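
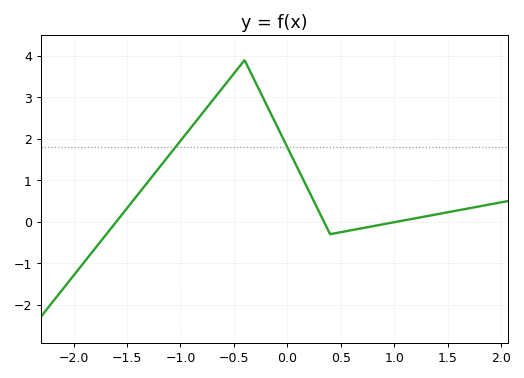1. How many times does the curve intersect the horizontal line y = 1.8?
2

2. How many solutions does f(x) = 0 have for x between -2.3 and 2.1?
3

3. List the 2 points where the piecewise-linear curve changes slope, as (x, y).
(-0.4, 3.9); (0.4, -0.3)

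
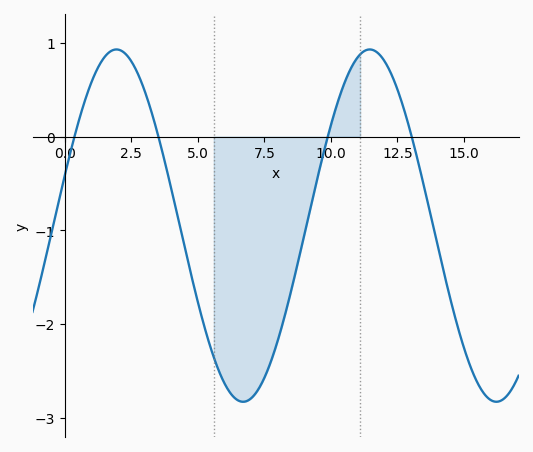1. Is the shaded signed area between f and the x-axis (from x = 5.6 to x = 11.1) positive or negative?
negative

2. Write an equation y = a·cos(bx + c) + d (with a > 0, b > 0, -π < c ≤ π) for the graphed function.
y = 1.88cos(0.66x - 1.3) - 0.95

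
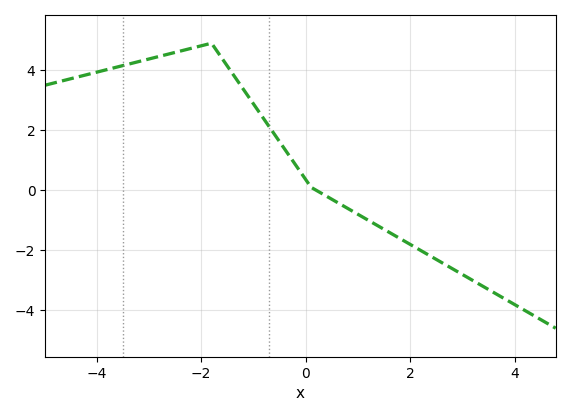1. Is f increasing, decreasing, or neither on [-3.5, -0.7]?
neither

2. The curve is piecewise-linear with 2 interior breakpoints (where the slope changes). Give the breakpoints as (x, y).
(-1.8, 4.9); (0.1, 0.1)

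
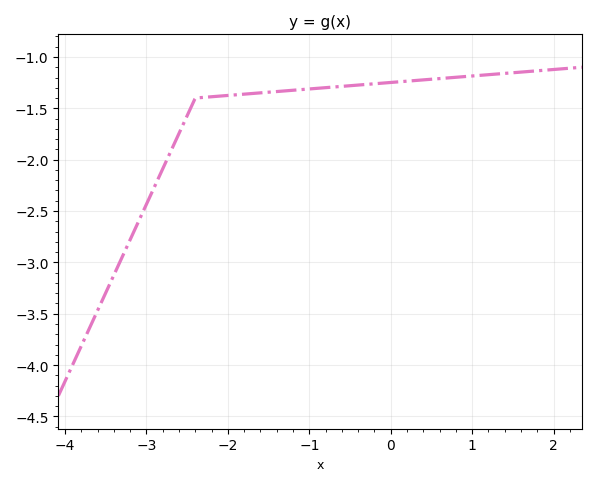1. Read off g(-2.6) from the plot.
-1.74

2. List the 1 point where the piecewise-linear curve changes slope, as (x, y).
(-2.4, -1.4)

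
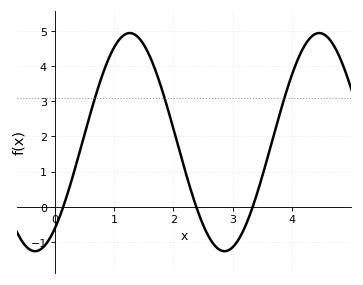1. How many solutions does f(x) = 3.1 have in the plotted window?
3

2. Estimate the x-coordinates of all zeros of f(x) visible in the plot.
0.1, 2.4, 3.3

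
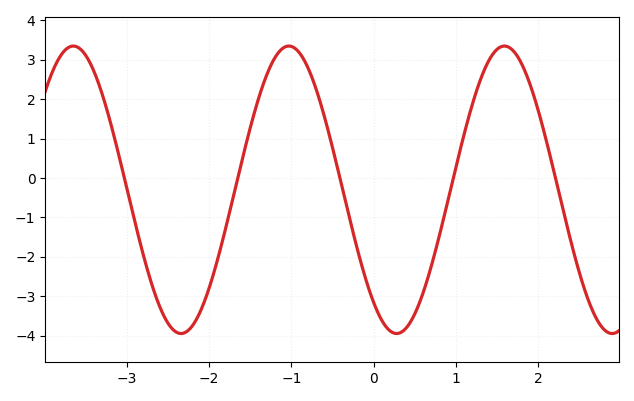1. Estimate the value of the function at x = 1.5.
3.27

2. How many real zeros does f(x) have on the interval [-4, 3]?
5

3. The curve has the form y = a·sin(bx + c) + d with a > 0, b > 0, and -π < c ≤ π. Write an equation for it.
y = 3.65sin(2.4x - 2.24) - 0.3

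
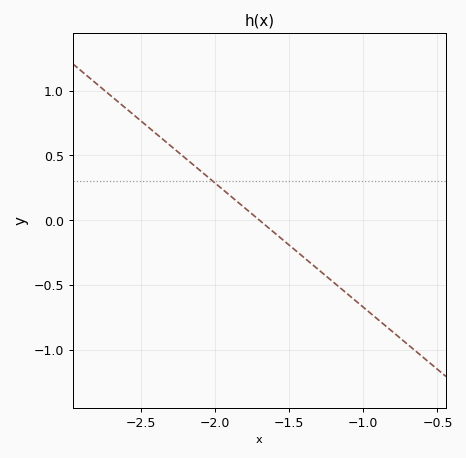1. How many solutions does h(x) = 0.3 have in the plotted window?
1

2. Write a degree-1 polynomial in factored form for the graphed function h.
y = -0.96(x + 1.7)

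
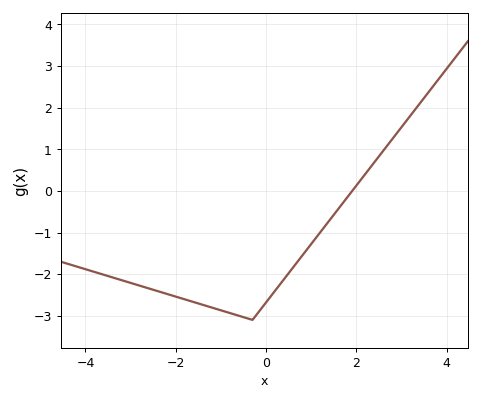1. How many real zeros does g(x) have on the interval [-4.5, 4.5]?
1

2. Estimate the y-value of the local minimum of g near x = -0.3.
-3.1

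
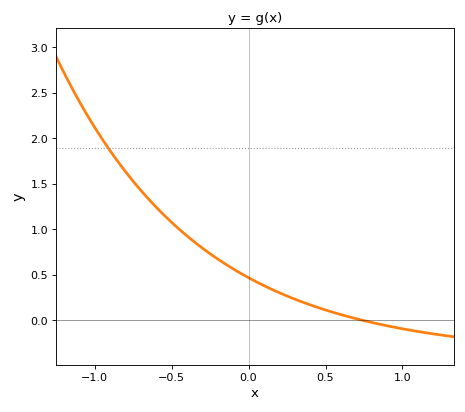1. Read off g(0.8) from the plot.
0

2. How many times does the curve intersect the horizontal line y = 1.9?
1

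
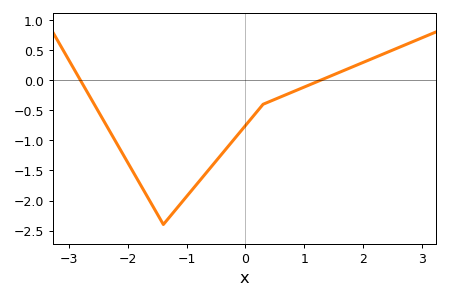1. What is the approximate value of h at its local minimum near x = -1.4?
-2.4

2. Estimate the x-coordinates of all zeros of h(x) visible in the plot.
-2.8, 1.3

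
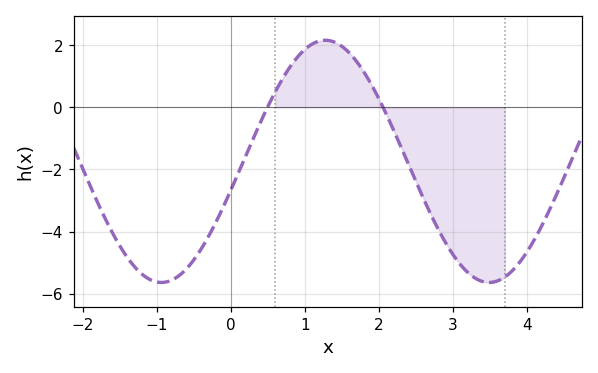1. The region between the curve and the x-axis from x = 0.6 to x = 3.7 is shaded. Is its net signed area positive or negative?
negative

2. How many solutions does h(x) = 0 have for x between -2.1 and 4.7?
2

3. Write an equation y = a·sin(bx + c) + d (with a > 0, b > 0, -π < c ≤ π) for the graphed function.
y = 3.9sin(1.42x - 0.242) - 1.74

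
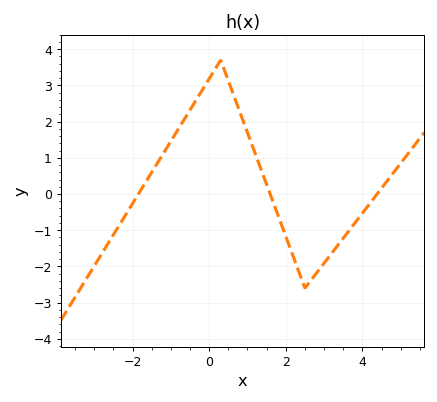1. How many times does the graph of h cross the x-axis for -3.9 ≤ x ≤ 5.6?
3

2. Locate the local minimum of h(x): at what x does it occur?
2.5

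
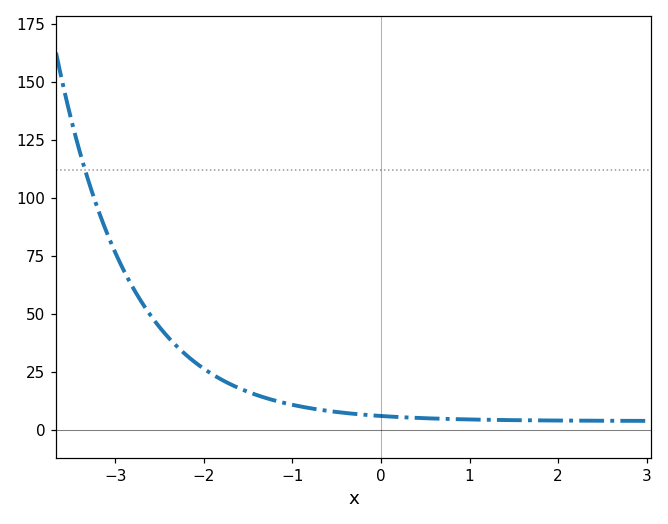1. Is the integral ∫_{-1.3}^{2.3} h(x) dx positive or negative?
positive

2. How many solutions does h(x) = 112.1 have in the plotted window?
1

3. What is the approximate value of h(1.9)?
4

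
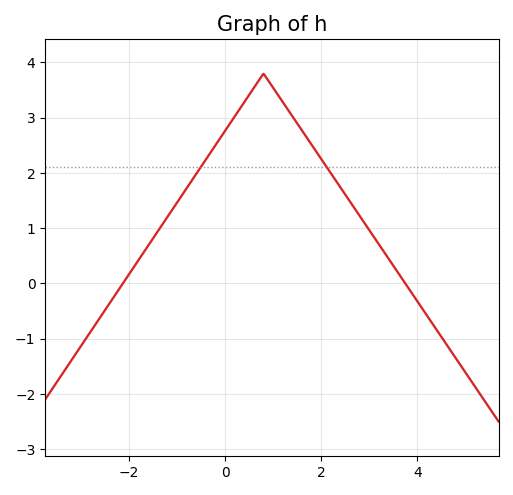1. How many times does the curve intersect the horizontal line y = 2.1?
2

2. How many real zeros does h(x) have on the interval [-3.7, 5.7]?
2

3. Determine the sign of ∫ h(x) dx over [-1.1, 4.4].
positive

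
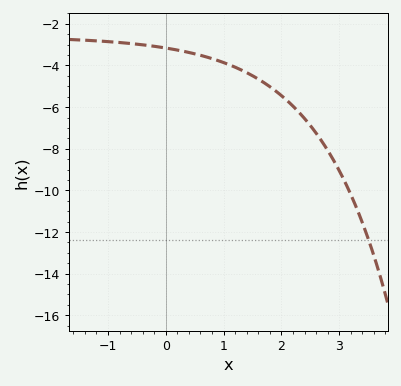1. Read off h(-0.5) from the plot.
-3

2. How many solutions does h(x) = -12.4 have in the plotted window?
1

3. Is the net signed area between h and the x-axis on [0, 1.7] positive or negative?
negative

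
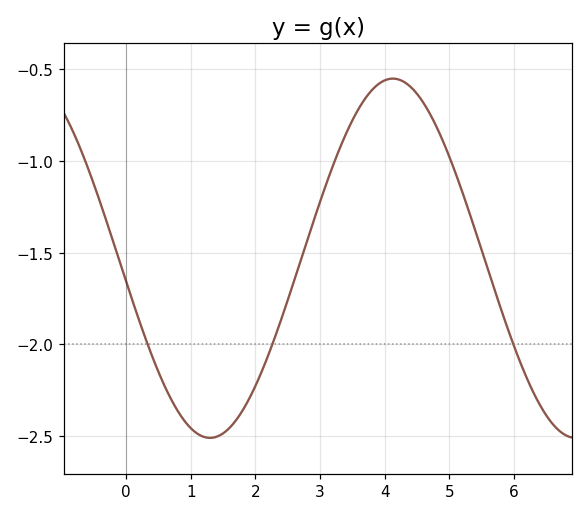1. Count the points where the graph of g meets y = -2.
3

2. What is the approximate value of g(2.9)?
-1.33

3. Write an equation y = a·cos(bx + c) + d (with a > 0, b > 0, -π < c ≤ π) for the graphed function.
y = 0.98cos(1.11x + 1.7) - 1.53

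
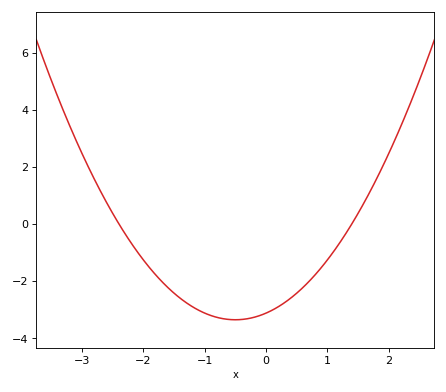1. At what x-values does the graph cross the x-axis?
-2.4, 1.4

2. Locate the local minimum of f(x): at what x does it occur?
-0.5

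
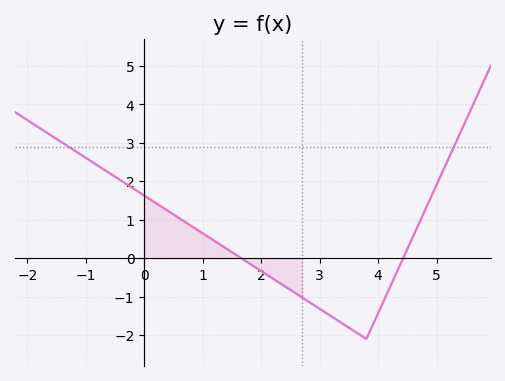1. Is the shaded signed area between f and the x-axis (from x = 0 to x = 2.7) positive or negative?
positive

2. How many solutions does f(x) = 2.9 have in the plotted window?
2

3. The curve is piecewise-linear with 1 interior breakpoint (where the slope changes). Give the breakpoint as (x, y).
(3.8, -2.1)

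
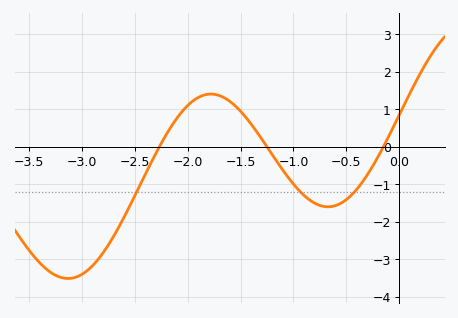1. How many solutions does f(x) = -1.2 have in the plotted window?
3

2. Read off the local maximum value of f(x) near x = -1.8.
1.4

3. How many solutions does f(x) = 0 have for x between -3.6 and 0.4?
3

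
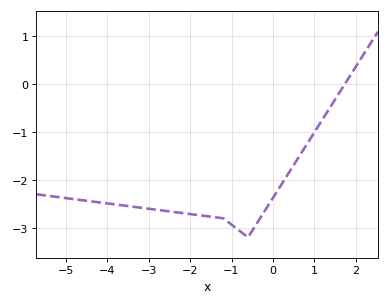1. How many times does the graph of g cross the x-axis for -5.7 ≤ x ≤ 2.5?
1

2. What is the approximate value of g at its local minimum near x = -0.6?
-3.2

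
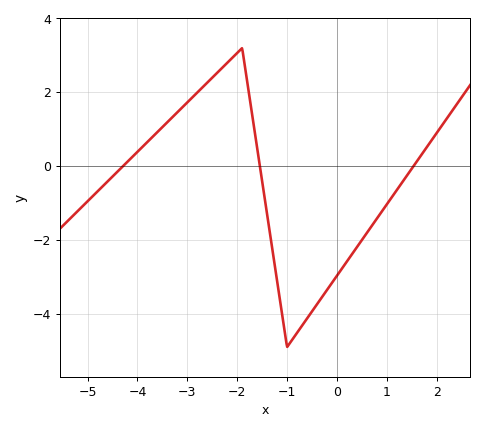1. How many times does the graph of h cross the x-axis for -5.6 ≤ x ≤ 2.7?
3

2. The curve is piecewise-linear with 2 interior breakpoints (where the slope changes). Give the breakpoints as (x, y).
(-1.9, 3.2); (-1, -4.9)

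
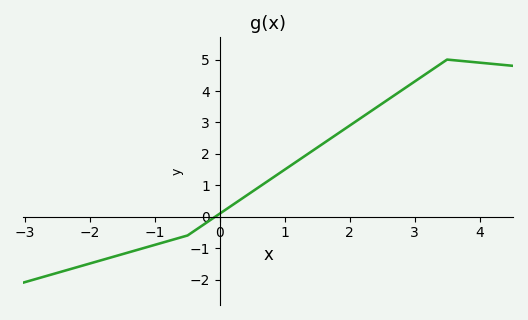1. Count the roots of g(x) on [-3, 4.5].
1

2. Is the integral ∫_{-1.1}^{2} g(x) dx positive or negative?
positive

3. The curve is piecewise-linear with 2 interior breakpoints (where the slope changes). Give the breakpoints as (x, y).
(-0.5, -0.6); (3.5, 5)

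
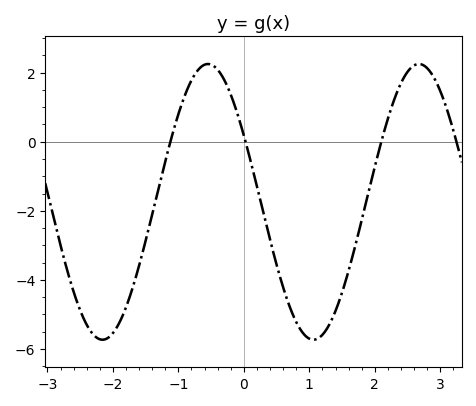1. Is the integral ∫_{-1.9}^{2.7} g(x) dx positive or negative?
negative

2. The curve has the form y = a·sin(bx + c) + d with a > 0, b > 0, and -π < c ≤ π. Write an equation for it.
y = 3.99sin(1.95x + 2.64) - 1.74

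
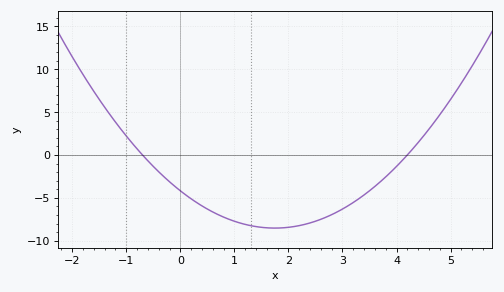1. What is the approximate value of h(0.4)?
-6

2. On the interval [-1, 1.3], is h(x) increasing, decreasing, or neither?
decreasing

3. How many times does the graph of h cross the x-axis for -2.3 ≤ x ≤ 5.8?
2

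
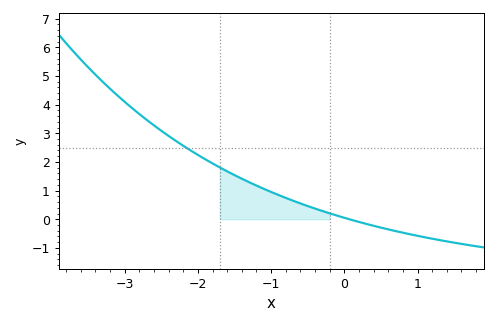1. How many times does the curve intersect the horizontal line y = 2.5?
1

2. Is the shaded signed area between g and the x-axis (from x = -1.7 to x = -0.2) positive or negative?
positive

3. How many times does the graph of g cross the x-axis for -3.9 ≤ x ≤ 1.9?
1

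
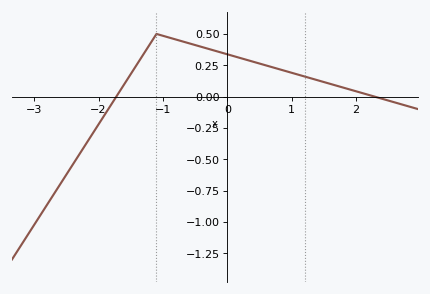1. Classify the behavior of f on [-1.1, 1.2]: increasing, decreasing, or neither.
decreasing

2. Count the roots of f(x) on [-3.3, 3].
2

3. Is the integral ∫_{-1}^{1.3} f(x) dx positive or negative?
positive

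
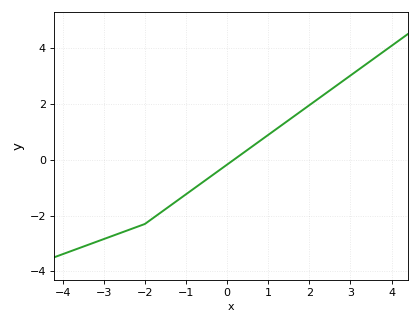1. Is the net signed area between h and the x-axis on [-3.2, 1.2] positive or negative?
negative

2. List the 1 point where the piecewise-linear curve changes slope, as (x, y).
(-2, -2.3)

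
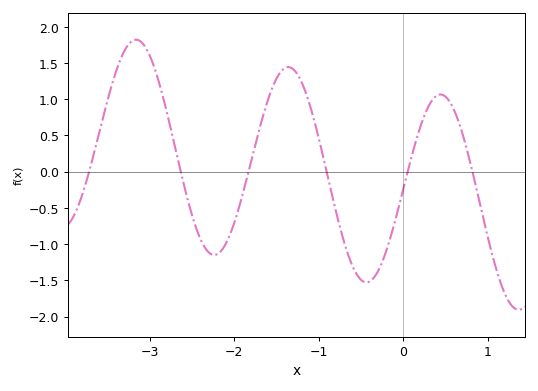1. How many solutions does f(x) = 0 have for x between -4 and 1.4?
6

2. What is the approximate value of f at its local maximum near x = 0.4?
1.05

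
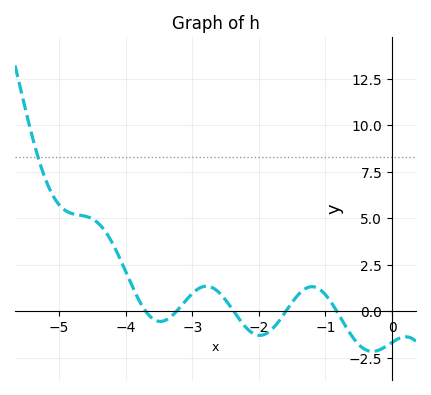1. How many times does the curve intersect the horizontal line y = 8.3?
1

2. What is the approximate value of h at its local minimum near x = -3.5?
-0.6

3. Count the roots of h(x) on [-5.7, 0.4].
5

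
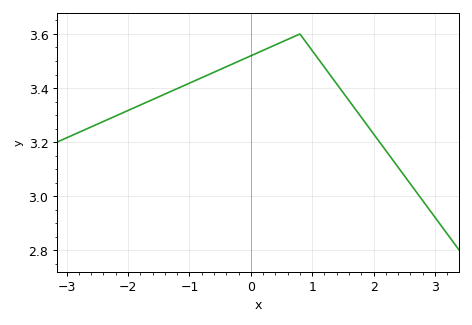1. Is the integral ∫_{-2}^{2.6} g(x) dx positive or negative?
positive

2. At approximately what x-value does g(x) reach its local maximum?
0.801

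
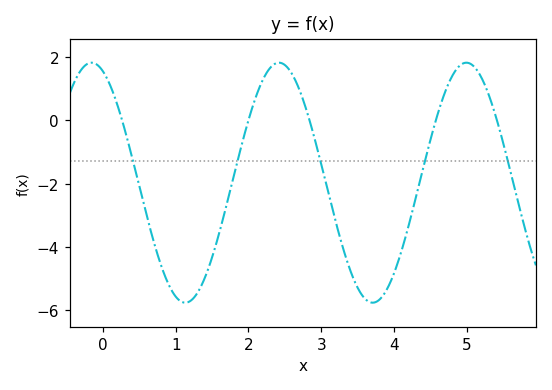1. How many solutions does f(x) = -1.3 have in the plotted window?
5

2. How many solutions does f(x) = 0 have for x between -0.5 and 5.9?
5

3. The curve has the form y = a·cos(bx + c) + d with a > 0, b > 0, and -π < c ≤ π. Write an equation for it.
y = 3.79cos(2.4x + 0.38) - 1.97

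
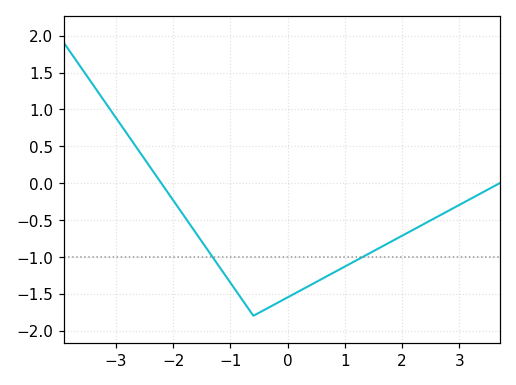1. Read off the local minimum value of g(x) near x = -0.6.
-1.8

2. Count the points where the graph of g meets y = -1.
2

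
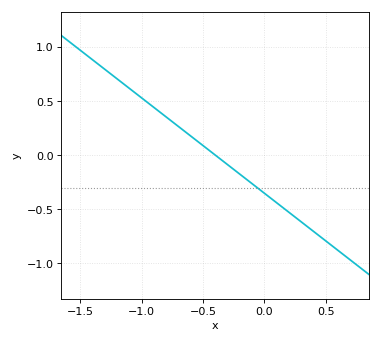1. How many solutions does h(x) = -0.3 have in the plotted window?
1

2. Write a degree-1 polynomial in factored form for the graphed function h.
y = -0.88(x + 0.4)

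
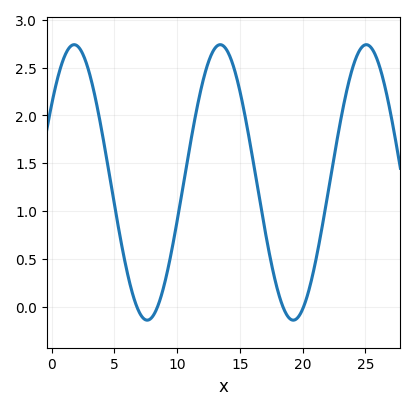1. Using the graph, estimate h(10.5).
1.28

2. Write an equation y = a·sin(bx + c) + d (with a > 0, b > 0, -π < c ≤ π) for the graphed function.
y = 1.44sin(0.54x + 0.6) + 1.3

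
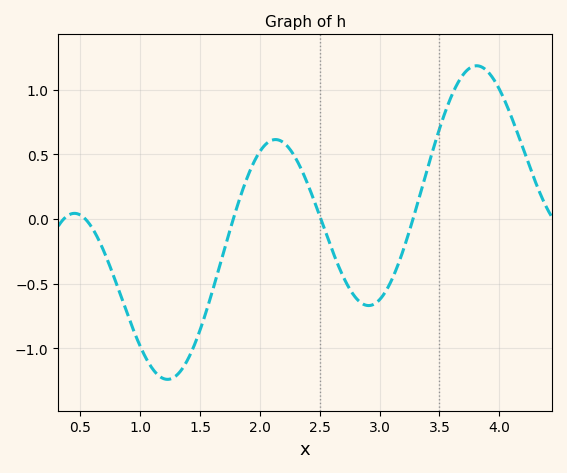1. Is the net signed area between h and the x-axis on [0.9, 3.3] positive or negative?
negative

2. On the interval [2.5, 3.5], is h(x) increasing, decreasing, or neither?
neither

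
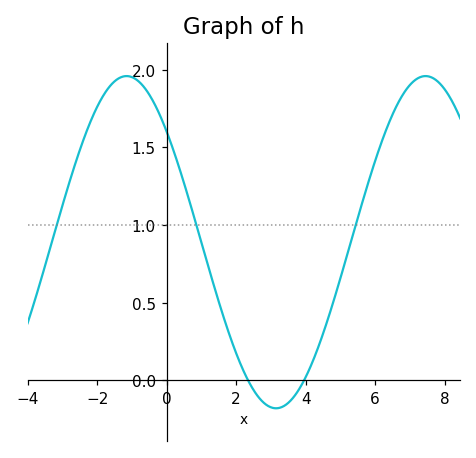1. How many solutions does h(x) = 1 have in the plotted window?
3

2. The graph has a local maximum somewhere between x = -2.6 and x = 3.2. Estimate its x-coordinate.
-1.15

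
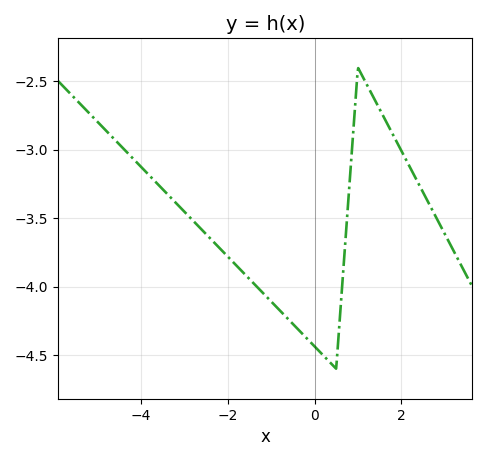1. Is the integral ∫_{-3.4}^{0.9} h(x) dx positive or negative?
negative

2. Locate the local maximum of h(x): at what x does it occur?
1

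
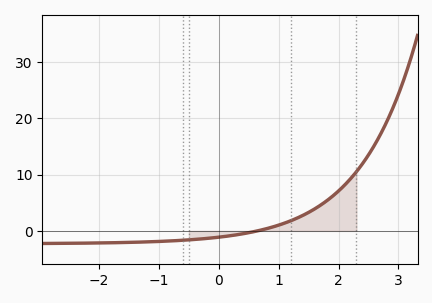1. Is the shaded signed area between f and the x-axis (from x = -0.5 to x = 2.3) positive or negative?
positive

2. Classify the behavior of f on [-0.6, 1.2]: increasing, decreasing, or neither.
increasing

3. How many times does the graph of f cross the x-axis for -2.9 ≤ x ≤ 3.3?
1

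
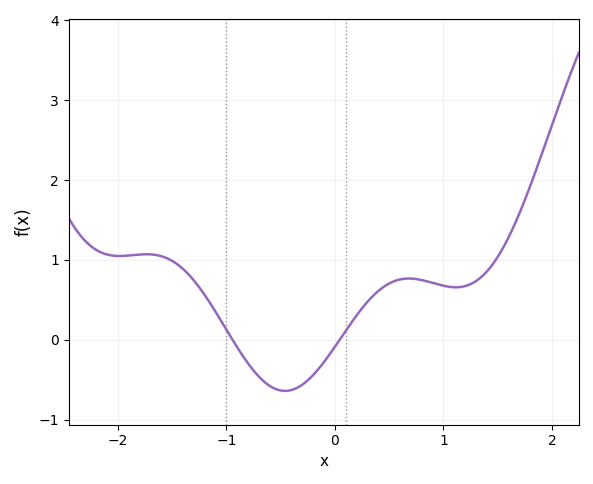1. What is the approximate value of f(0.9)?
0.7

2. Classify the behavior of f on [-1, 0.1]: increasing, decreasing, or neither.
neither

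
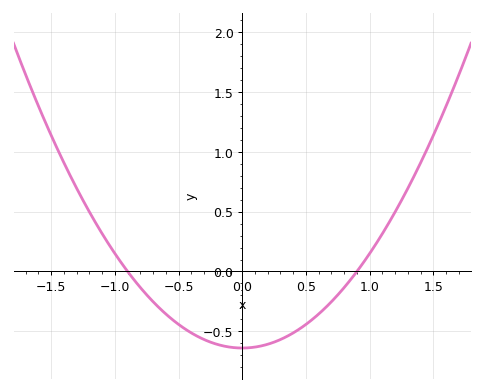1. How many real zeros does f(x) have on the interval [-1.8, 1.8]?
2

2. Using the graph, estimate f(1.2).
0.498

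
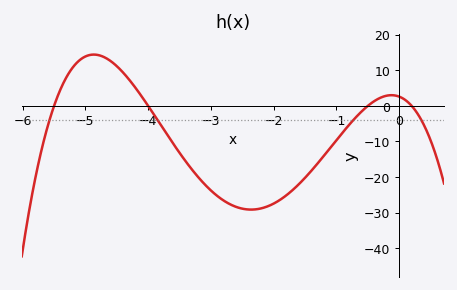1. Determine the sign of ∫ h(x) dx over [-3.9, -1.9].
negative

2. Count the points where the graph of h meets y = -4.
4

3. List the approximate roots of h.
-5.5, -4, -0.5, 0.2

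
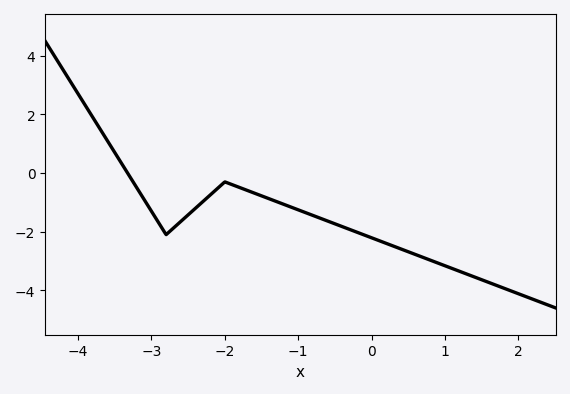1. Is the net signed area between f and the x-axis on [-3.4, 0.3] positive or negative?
negative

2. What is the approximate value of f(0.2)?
-2.4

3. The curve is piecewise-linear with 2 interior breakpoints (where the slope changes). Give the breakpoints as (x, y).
(-2.8, -2.1); (-2, -0.3)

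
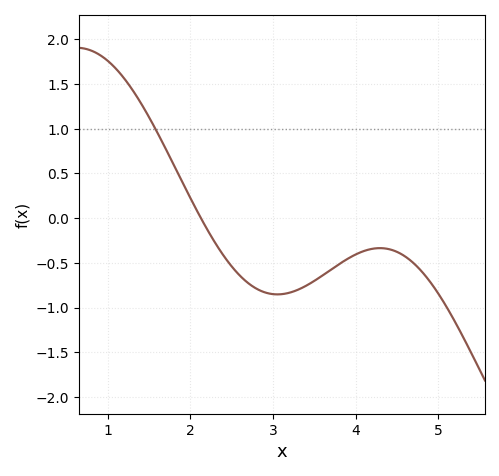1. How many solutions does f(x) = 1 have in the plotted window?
1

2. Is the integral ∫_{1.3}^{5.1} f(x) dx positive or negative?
negative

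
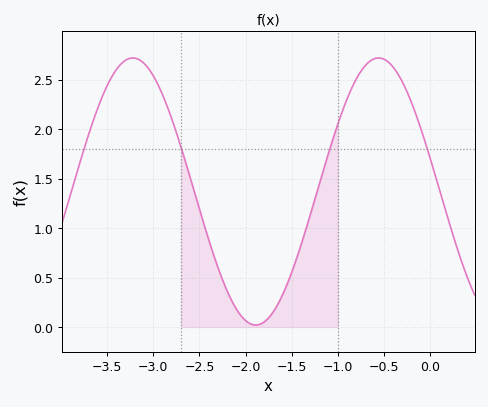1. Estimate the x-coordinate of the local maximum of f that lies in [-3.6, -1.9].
-3.22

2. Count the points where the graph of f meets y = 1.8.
4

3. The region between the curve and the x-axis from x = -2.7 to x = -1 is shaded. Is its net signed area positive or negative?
positive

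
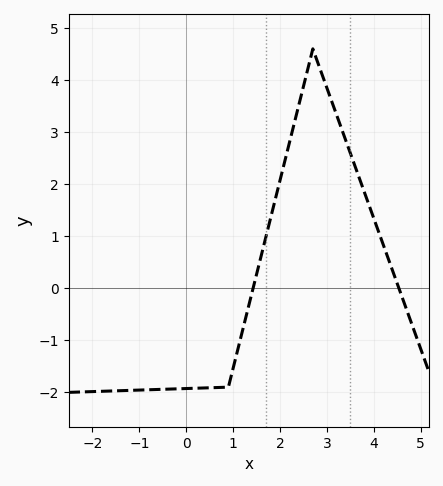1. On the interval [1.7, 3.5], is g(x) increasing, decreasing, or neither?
neither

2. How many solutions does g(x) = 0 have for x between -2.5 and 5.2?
2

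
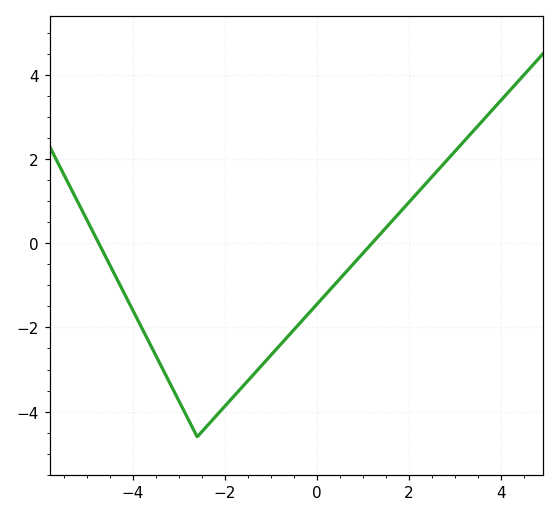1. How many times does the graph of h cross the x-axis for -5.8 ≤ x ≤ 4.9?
2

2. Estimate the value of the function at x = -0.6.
-2.18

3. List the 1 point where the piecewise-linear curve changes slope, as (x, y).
(-2.6, -4.6)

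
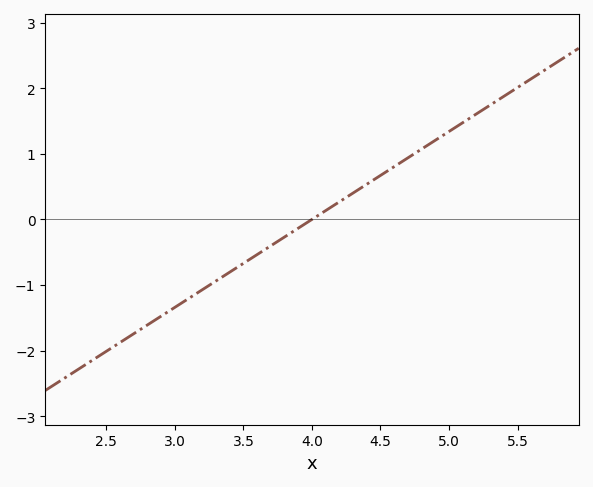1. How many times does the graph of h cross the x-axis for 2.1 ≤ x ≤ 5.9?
1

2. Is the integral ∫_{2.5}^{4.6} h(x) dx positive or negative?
negative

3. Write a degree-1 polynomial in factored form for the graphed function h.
y = 1.34(x - 4)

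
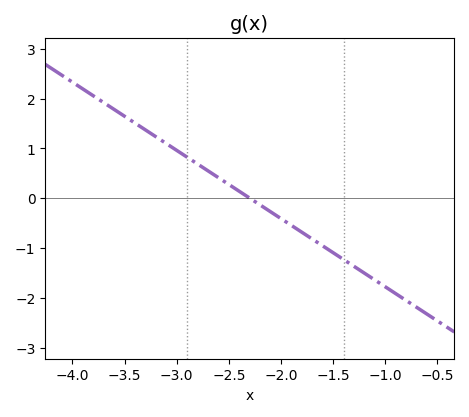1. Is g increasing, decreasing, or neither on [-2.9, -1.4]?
decreasing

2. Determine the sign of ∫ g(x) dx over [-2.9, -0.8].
negative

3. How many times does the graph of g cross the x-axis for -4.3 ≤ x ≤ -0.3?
1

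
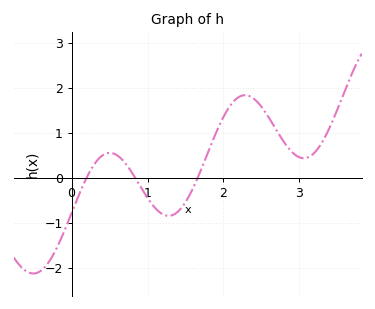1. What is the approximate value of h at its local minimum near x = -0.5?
-2.1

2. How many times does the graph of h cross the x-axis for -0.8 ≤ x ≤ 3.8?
3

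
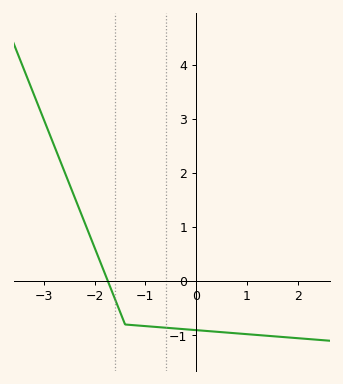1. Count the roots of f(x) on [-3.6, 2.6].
1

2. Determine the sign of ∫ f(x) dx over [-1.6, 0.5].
negative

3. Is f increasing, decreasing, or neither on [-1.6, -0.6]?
decreasing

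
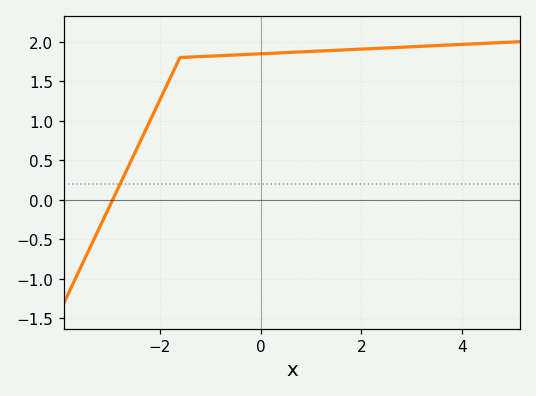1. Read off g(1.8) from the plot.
1.9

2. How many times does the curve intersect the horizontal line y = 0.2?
1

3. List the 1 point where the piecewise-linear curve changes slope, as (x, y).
(-1.6, 1.8)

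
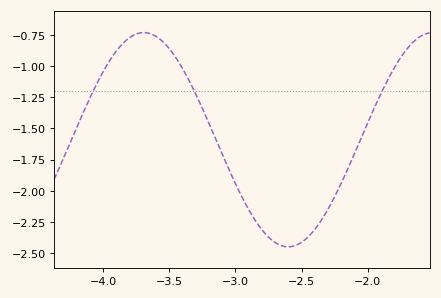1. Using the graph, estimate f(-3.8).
-0.771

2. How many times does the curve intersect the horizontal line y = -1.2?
3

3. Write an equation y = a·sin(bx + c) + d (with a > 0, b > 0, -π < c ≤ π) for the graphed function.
y = 0.86sin(2.88x - 0.362) - 1.59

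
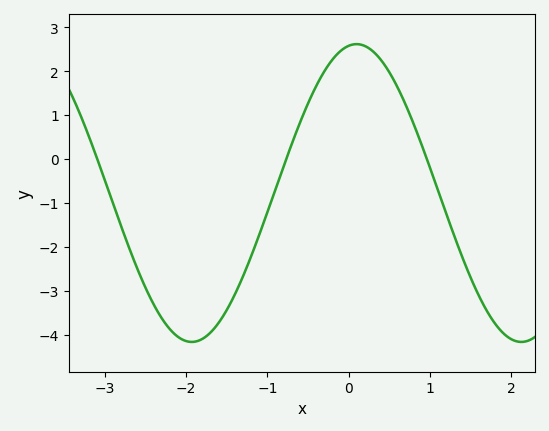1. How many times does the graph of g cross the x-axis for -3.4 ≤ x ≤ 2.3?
3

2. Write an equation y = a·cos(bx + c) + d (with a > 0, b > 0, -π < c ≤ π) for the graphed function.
y = 3.39cos(1.6x - 0.15) - 0.77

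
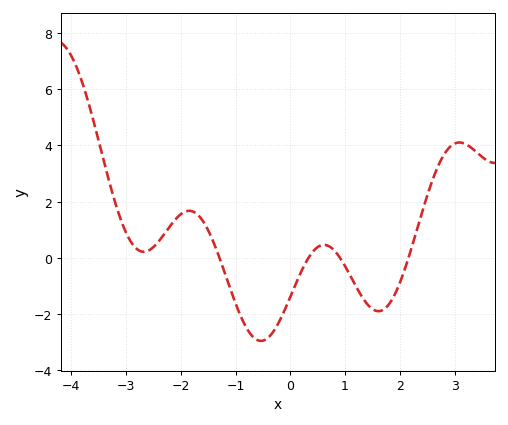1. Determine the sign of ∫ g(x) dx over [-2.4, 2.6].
negative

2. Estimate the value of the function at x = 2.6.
2.8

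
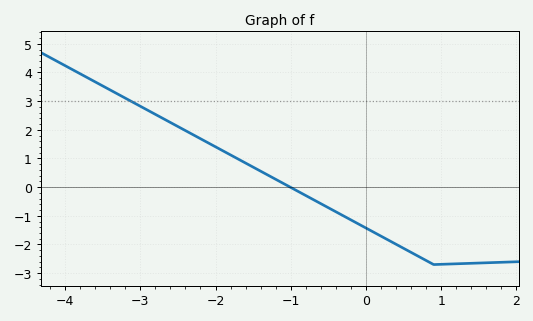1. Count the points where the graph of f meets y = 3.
1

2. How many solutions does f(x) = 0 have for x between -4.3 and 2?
1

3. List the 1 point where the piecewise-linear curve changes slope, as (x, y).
(0.9, -2.7)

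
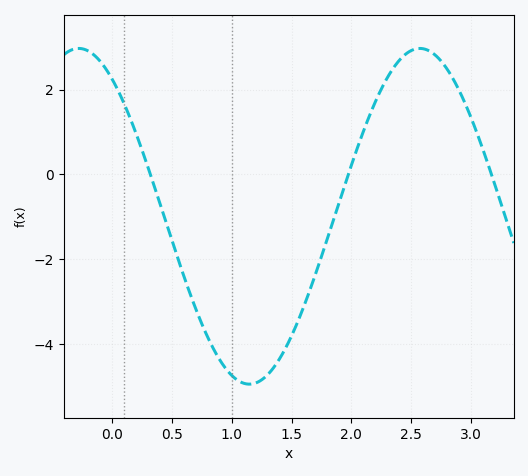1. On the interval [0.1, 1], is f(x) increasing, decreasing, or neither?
decreasing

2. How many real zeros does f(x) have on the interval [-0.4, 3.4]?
3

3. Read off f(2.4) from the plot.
2.6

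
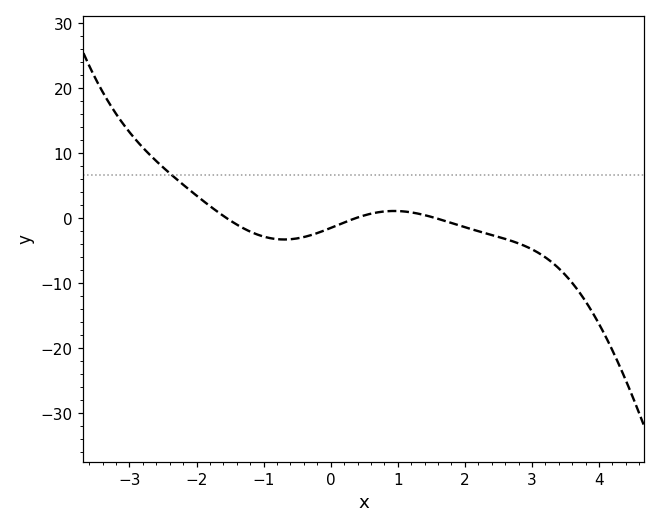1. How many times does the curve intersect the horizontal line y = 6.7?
1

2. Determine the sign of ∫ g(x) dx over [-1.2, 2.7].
negative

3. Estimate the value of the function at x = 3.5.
-9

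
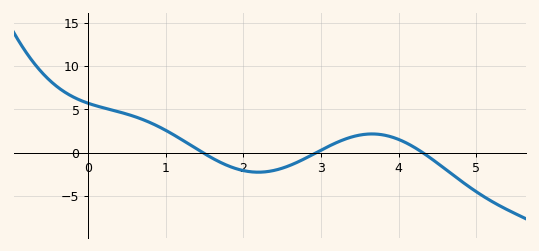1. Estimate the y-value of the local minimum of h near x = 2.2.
-2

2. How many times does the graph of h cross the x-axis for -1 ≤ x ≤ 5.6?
3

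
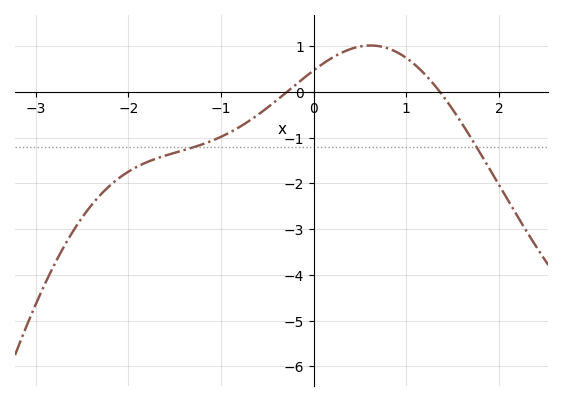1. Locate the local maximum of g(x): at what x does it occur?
0.6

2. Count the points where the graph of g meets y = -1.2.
2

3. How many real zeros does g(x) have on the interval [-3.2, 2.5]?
2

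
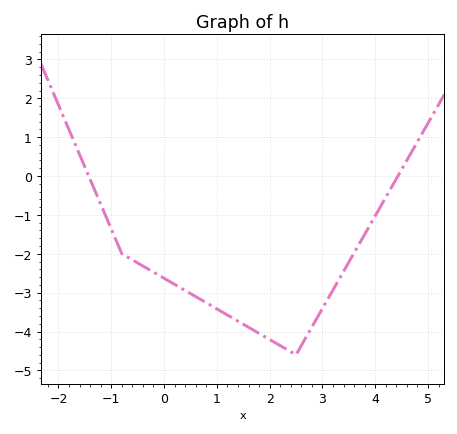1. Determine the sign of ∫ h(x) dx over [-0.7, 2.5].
negative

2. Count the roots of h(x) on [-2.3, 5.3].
2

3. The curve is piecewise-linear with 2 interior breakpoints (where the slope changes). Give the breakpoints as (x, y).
(-0.8, -2); (2.5, -4.6)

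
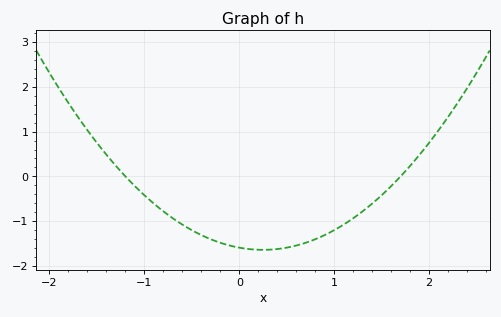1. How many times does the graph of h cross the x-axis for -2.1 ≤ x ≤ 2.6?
2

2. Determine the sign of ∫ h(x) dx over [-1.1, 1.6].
negative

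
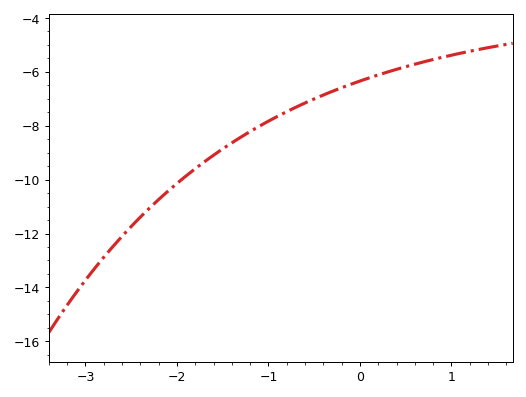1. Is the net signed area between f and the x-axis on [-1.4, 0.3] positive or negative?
negative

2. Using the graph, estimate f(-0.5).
-7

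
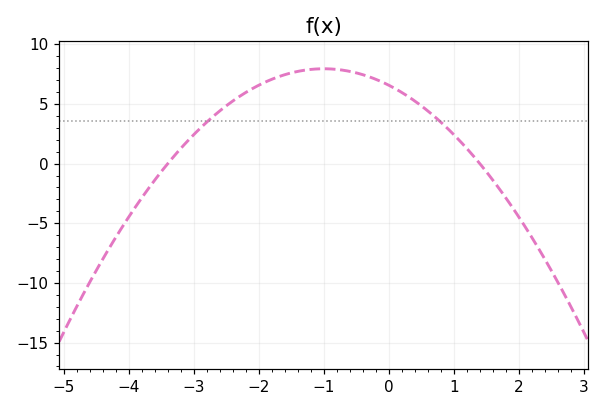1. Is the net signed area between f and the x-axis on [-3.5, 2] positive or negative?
positive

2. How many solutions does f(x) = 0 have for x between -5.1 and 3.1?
2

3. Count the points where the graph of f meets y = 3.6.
2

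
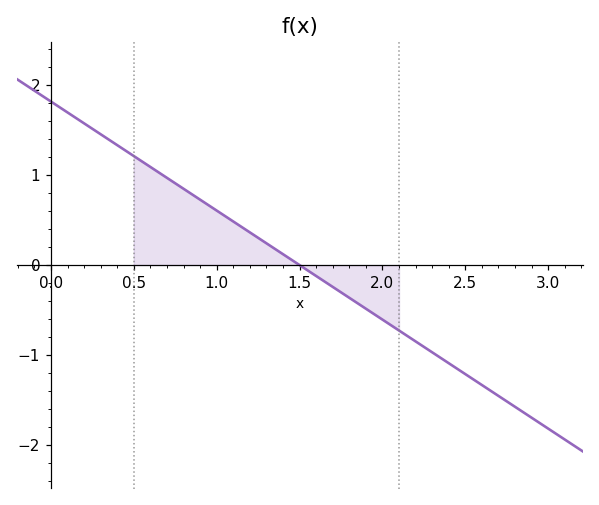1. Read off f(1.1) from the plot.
0.484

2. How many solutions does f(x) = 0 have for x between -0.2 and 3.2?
1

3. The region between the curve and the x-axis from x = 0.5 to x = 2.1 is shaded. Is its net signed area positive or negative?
positive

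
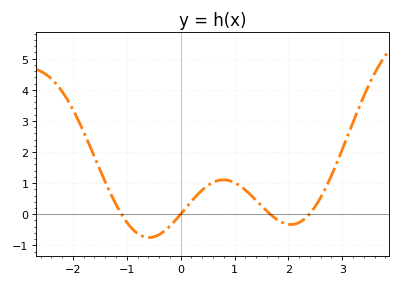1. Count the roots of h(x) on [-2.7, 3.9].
4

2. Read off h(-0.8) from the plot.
-0.6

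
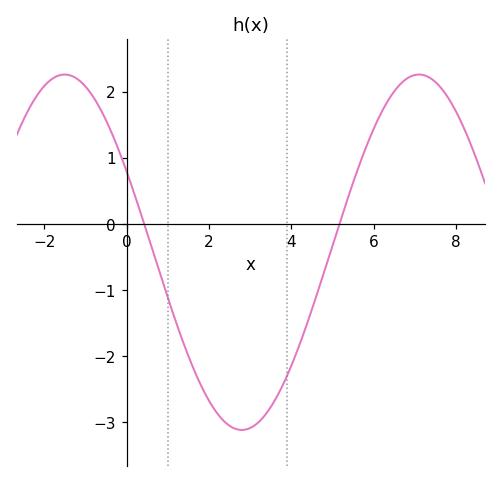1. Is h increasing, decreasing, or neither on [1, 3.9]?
neither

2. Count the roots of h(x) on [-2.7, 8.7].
2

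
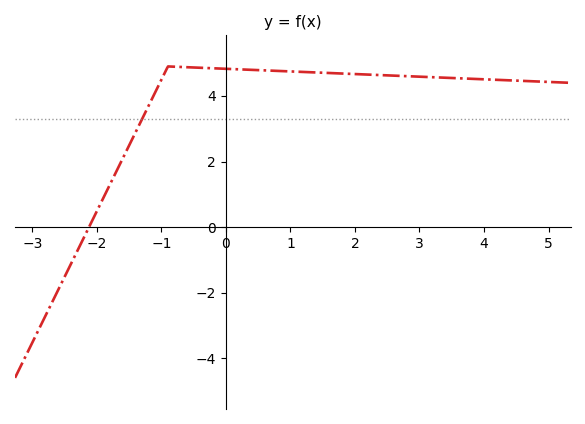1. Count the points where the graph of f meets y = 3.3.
1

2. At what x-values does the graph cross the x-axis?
-2.2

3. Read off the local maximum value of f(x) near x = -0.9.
4.8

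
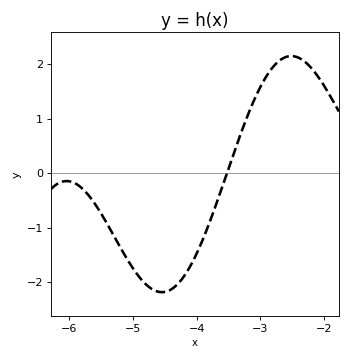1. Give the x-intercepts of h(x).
-3.52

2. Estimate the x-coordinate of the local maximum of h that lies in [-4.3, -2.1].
-2.51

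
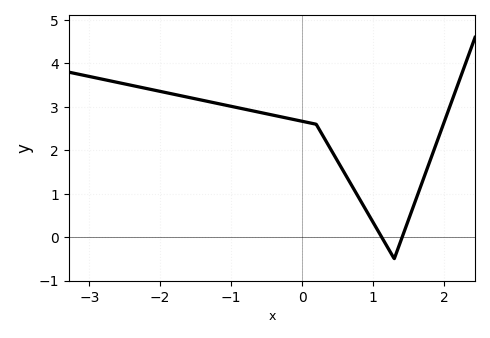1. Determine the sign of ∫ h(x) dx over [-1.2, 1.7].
positive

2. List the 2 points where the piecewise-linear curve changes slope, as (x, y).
(0.2, 2.6); (1.3, -0.5)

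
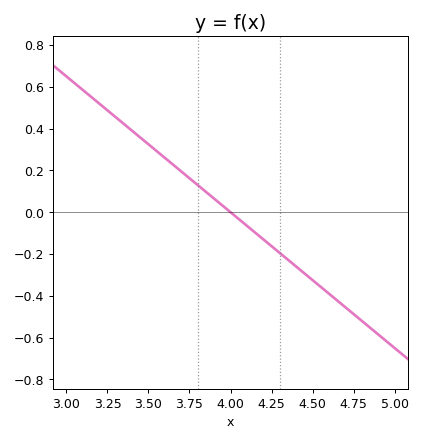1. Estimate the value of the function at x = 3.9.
0.06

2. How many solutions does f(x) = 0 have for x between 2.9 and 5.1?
1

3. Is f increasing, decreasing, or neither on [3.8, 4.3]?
decreasing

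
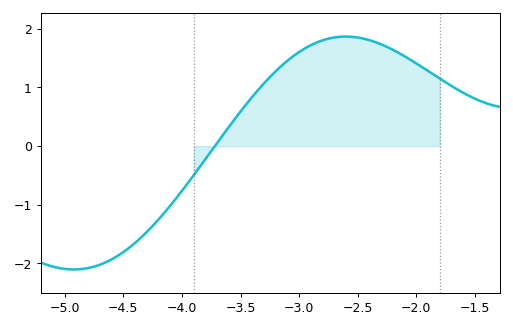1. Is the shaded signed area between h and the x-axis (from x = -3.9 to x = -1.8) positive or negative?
positive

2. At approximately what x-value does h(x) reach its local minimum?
-4.92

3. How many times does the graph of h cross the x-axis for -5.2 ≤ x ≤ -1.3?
1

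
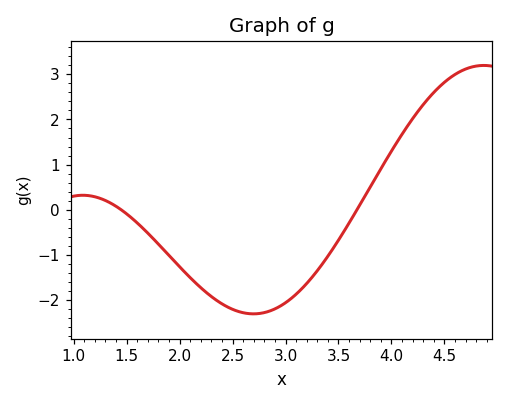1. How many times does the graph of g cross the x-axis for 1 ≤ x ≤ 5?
2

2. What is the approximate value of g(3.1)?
-1.9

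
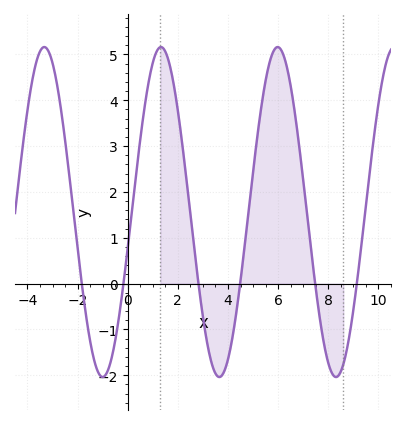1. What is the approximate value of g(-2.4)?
2.7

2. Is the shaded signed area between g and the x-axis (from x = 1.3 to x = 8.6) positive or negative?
positive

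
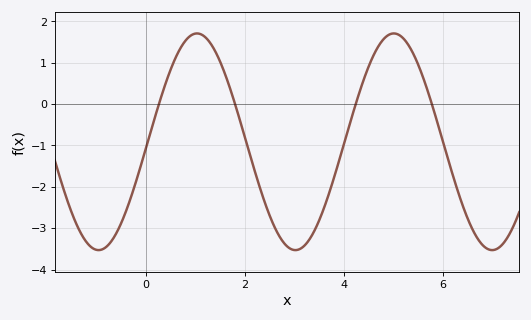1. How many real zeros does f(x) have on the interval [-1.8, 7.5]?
4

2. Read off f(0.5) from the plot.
0.836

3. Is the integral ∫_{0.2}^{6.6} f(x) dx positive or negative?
negative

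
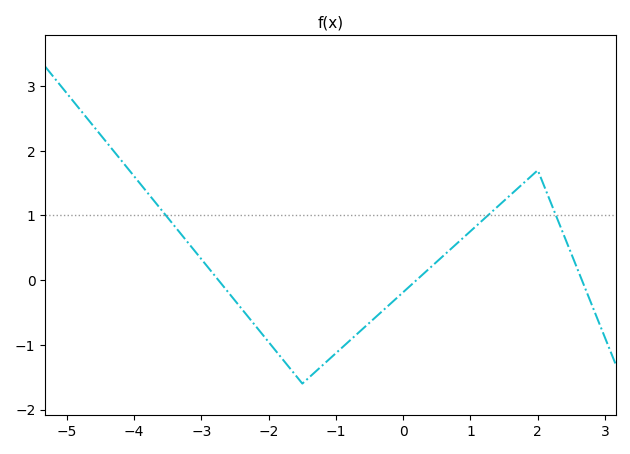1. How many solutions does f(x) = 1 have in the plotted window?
3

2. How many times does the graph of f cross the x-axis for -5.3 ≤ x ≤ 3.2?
3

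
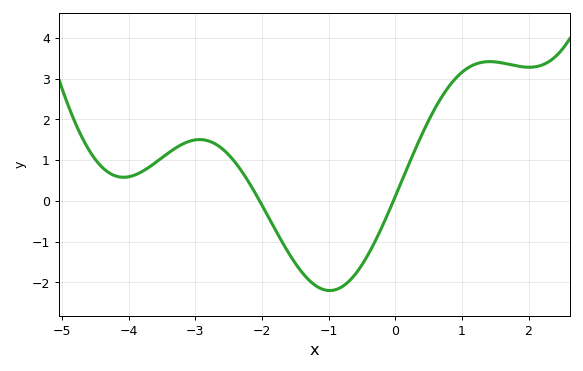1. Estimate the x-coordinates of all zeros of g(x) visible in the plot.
-2.04, -0.028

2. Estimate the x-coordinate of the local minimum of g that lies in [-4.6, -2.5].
-4.08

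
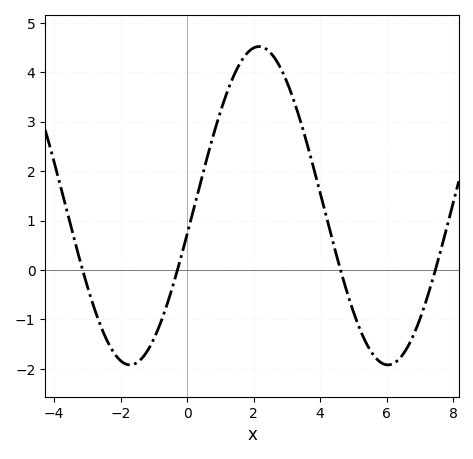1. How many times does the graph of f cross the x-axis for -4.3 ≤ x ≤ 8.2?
4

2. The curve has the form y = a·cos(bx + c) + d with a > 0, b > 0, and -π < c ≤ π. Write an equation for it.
y = 3.22cos(0.81x - 1.75) + 1.3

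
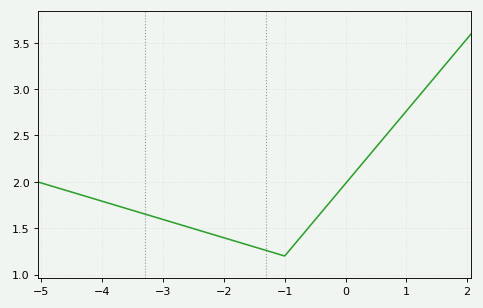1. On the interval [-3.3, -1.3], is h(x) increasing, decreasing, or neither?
decreasing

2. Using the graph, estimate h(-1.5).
1.3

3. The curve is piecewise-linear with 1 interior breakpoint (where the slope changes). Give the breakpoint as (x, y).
(-1, 1.2)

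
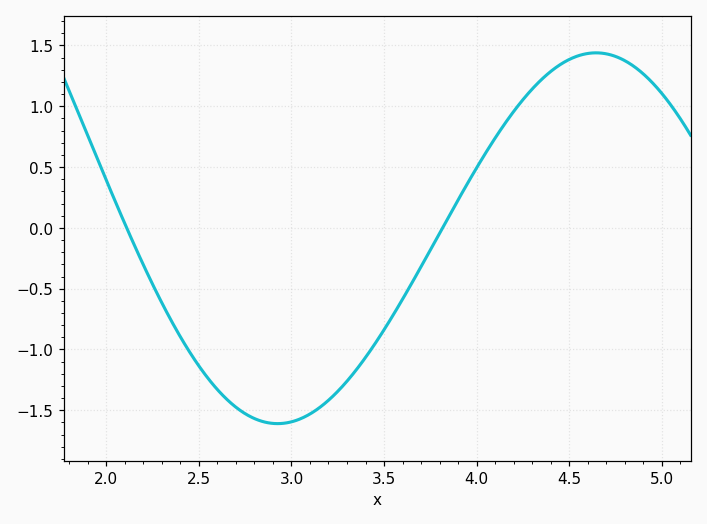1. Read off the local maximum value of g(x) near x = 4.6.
1.44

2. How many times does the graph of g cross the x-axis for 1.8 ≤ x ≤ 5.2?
2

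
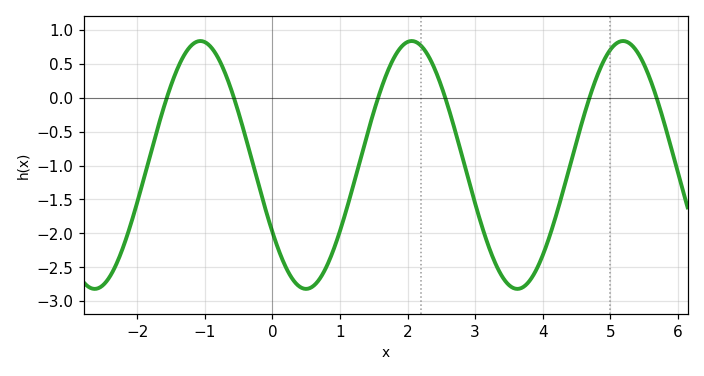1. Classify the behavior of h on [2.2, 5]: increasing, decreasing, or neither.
neither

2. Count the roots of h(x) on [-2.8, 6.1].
6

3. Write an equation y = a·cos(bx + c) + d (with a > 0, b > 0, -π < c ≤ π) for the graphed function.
y = 1.83cos(2.01x + 2.14) - 0.99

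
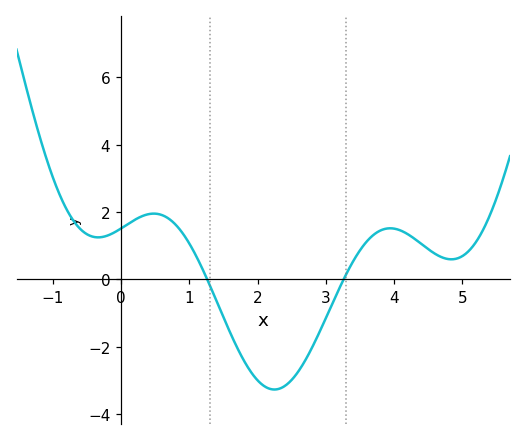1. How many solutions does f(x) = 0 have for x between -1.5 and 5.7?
2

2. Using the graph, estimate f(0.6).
2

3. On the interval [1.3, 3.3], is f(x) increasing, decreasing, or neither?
neither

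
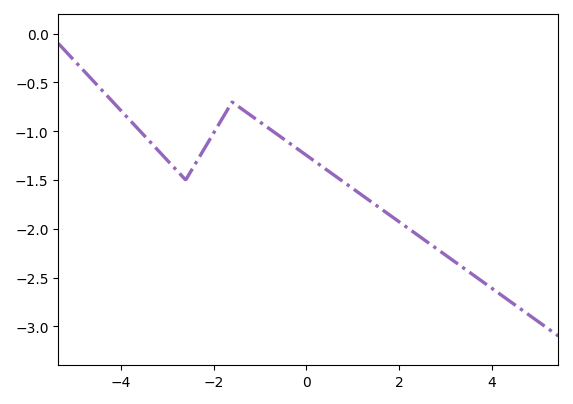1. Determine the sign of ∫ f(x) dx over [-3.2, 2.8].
negative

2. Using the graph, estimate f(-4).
-0.8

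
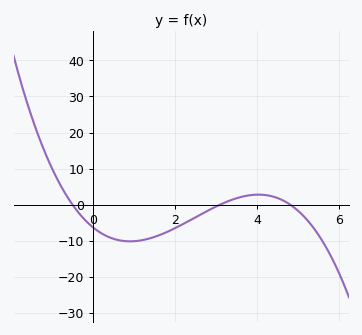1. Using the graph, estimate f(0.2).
-8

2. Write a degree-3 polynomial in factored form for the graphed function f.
y = -0.85(x + 0.5)(x - 3.1)(x - 4.8)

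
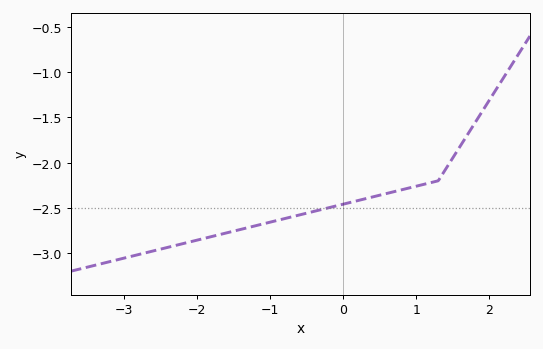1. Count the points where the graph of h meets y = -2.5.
1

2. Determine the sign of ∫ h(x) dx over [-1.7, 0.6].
negative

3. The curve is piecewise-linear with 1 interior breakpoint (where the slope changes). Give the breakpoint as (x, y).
(1.3, -2.2)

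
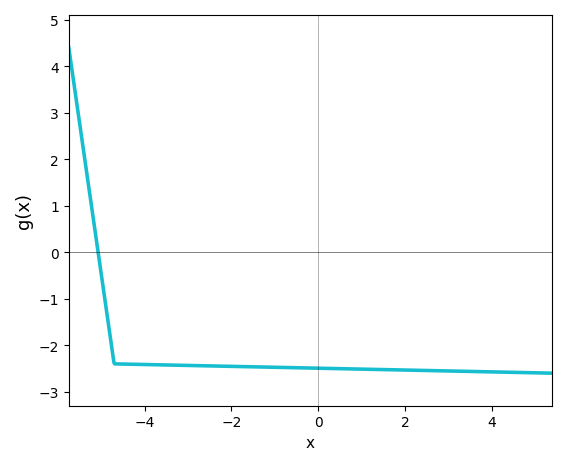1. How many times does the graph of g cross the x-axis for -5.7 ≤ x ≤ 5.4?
1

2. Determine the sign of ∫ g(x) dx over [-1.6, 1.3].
negative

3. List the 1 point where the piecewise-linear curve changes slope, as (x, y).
(-4.7, -2.4)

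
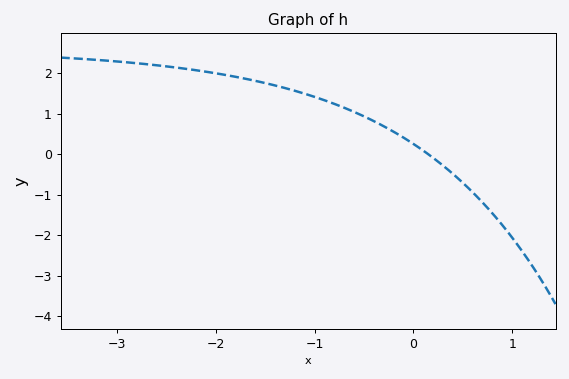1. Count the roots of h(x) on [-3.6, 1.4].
1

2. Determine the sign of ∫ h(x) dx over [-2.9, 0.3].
positive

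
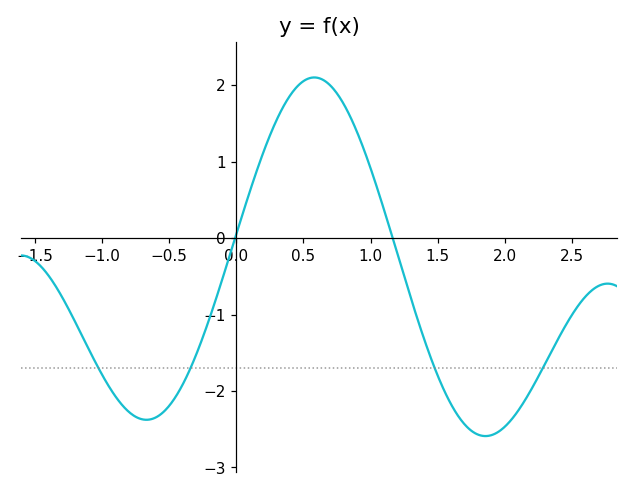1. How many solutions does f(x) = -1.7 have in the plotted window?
4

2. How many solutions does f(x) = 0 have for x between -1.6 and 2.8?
2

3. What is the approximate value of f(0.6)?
2.1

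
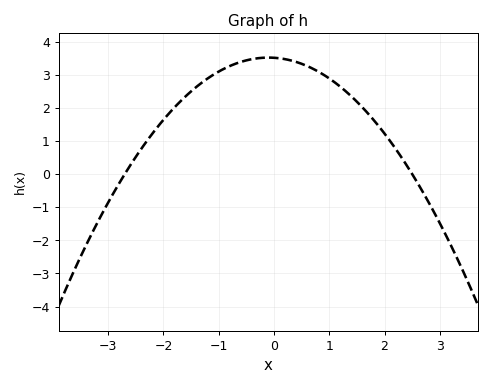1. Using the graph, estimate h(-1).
3.09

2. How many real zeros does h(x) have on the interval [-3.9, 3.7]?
2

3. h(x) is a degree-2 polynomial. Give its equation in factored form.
y = -0.52(x + 2.7)(x - 2.5)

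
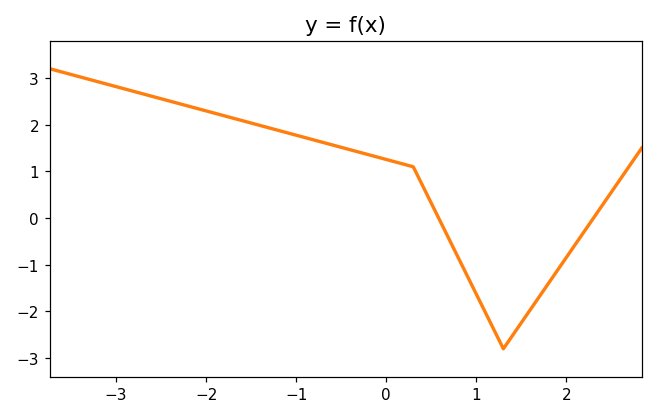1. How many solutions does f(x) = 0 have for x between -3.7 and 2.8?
2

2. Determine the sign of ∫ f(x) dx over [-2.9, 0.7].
positive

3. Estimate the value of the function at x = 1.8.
-1.4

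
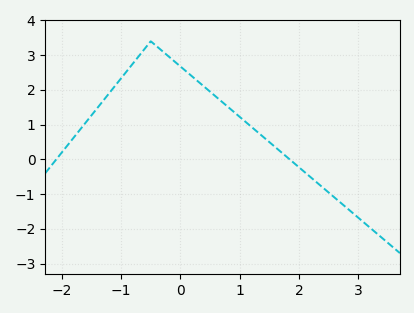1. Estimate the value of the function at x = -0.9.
2.5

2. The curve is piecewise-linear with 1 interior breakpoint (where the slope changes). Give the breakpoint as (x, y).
(-0.5, 3.4)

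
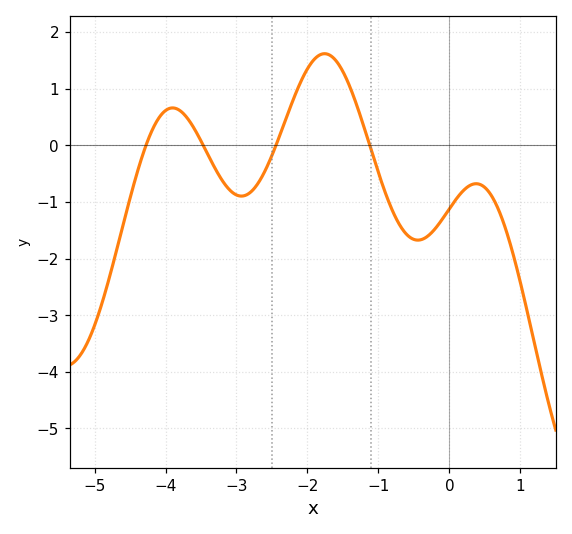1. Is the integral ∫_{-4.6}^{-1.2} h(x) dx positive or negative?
positive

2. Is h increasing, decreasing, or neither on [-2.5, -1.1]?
neither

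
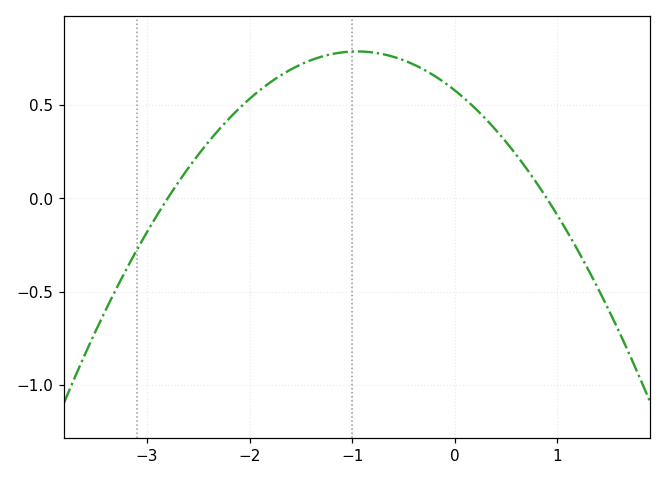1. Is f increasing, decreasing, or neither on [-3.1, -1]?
increasing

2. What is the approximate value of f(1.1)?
-0.2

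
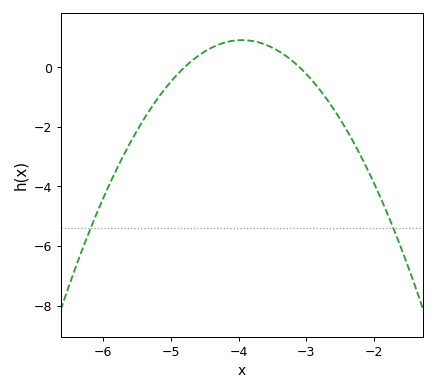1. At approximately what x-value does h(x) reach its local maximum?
-4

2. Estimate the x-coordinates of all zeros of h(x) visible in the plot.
-4.8, -3.1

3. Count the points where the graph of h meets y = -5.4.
2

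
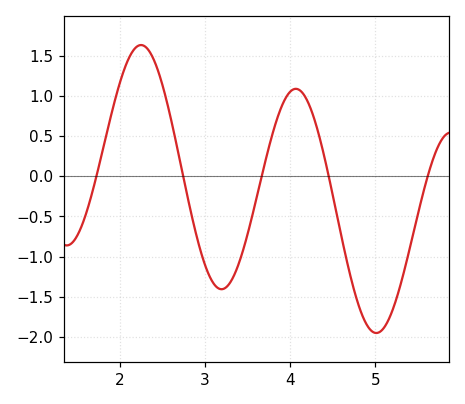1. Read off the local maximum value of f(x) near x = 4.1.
1.1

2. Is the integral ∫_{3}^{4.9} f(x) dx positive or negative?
negative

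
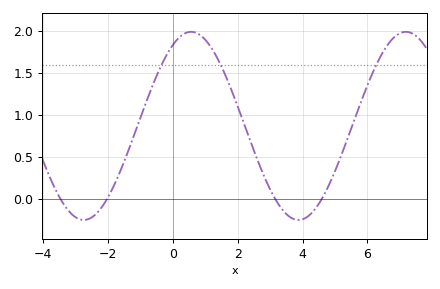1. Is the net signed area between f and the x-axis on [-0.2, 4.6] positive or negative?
positive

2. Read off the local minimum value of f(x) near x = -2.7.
-0.25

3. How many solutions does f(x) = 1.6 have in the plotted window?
3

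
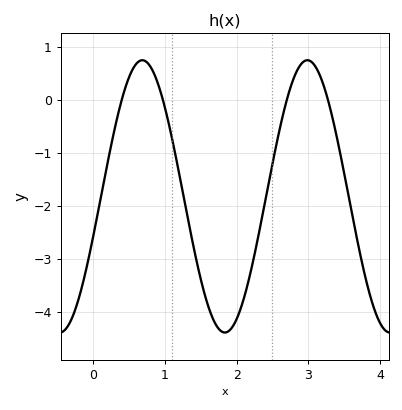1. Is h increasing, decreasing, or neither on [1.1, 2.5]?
neither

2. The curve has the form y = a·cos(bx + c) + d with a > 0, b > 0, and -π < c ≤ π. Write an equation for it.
y = 2.57cos(2.7x - 1.9) - 1.82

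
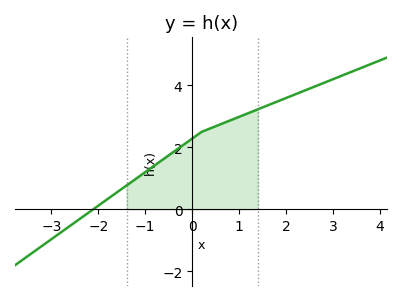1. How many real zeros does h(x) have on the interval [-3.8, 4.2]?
1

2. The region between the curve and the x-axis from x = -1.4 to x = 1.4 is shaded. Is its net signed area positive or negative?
positive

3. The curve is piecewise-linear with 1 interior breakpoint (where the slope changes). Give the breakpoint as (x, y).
(0.2, 2.5)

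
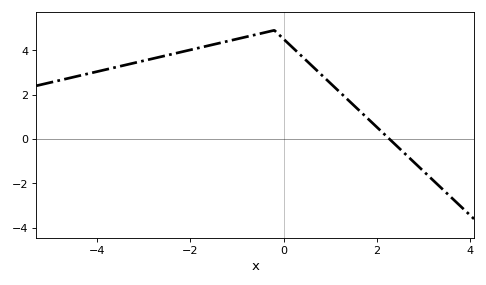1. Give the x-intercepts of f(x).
2.2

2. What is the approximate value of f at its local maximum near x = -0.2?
4.8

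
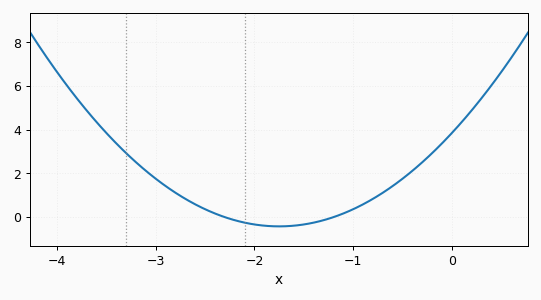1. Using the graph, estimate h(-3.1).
2.13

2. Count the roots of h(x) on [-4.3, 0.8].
2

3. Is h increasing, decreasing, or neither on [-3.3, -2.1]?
decreasing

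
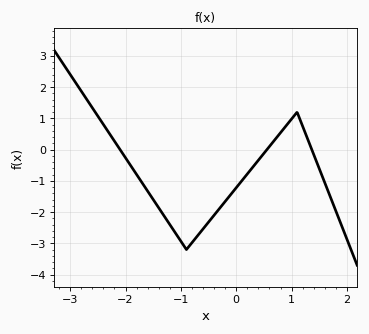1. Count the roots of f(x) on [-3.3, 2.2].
3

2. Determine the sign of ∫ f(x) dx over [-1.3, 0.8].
negative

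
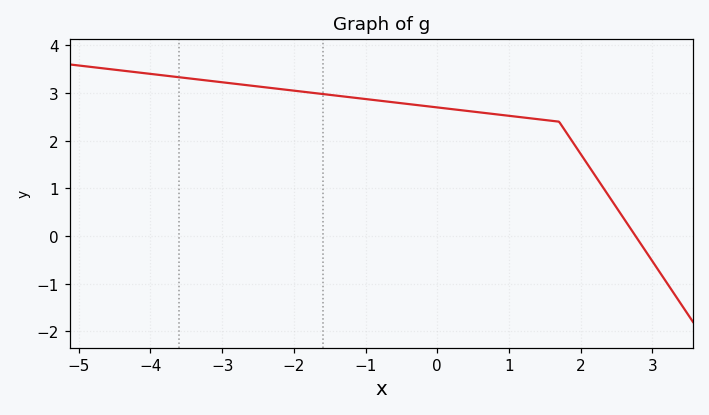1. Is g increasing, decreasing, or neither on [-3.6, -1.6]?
decreasing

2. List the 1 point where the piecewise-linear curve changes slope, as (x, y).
(1.7, 2.4)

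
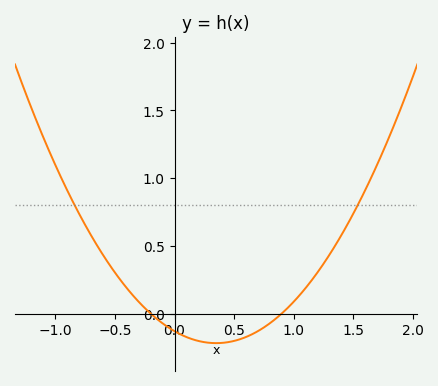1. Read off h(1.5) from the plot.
0.75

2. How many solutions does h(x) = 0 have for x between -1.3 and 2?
2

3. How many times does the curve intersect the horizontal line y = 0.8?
2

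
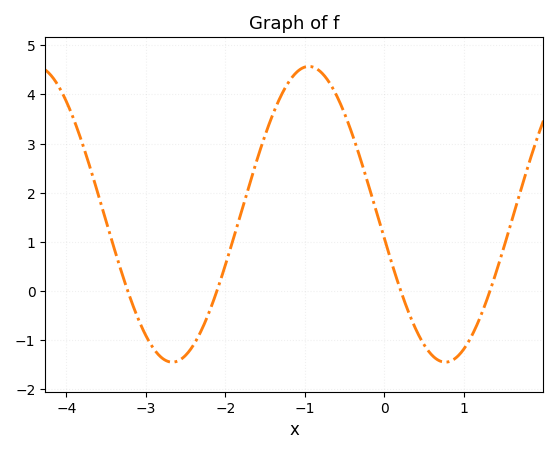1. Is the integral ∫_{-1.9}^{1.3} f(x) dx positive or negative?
positive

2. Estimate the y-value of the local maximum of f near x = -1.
4.6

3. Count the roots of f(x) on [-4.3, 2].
4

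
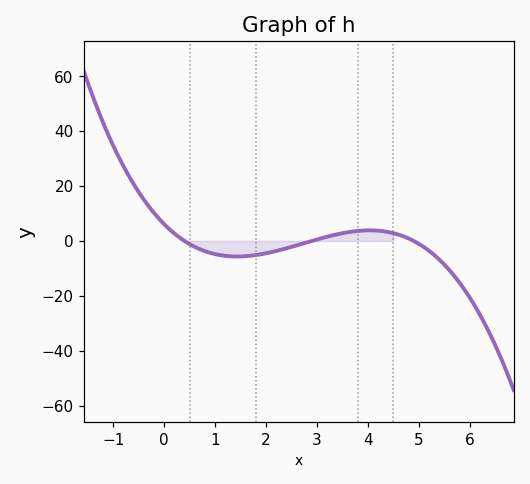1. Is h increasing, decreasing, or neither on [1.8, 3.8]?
increasing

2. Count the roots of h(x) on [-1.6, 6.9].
3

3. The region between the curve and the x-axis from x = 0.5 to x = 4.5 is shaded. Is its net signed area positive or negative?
negative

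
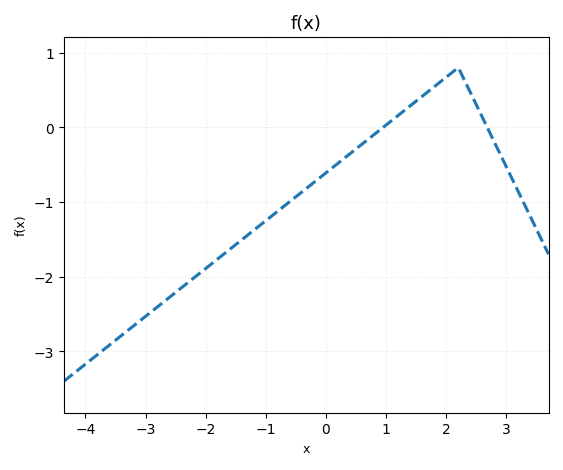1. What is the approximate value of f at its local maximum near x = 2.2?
0.798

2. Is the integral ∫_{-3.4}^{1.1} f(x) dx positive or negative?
negative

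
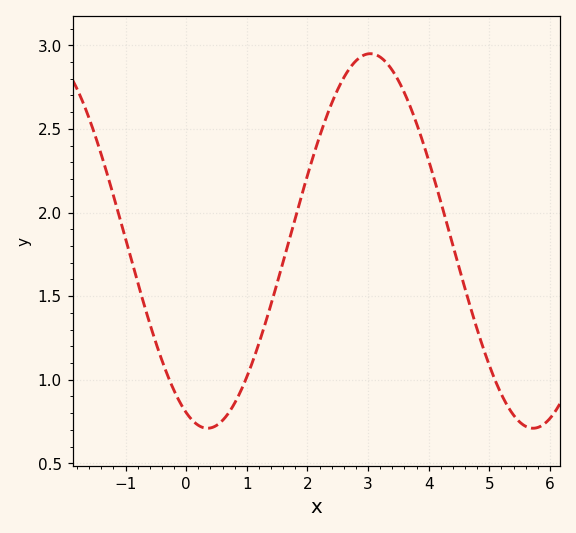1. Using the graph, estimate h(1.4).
1.45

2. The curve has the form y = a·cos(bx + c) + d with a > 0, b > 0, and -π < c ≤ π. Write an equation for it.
y = 1.12cos(1.17x + 2.73) + 1.83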